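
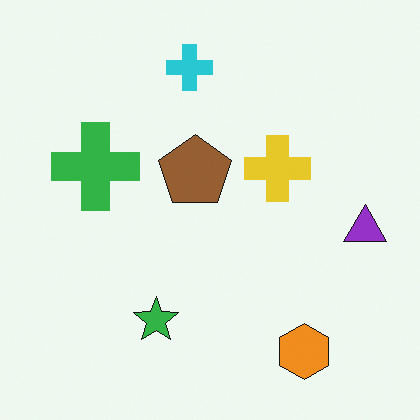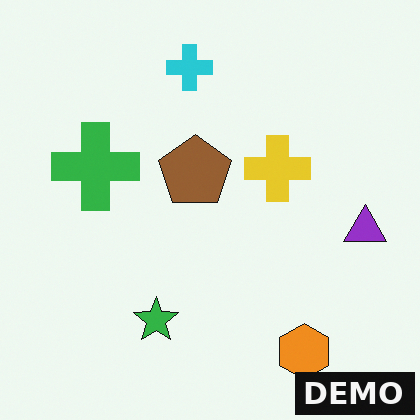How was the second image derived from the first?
This is the original image watermarked with the text "DEMO" in the lower-right corner.

A dark label reading "DEMO" appears in the lower-right corner.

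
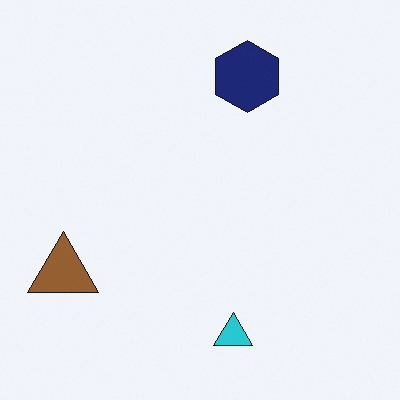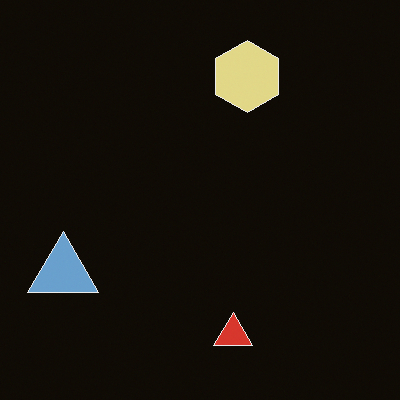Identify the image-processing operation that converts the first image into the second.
This is the original image color-inverted (negative).

The light background has become dark and every shape's color is its complement — a photographic negative.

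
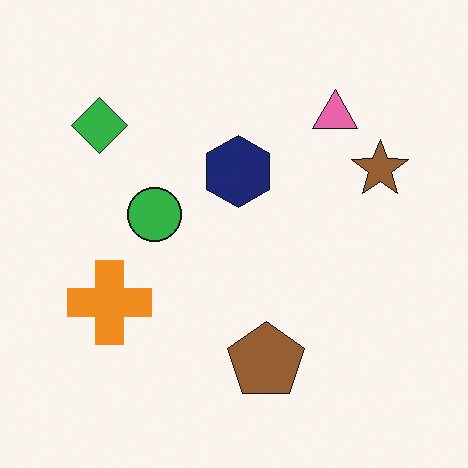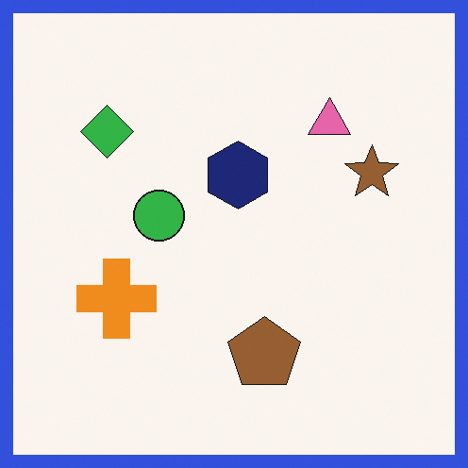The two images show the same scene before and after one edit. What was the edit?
It was framed with a blue border.

A solid blue frame runs around the edge of the second image, with the content slightly shrunk inside it.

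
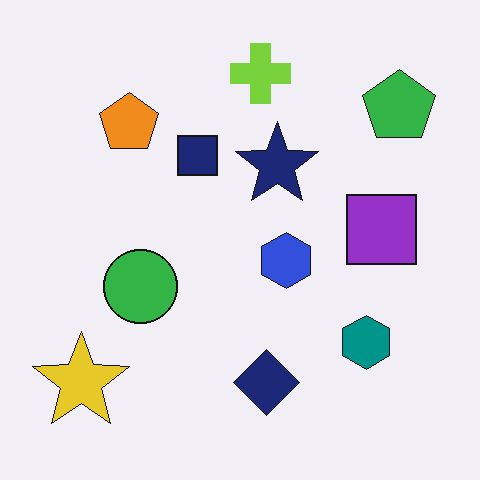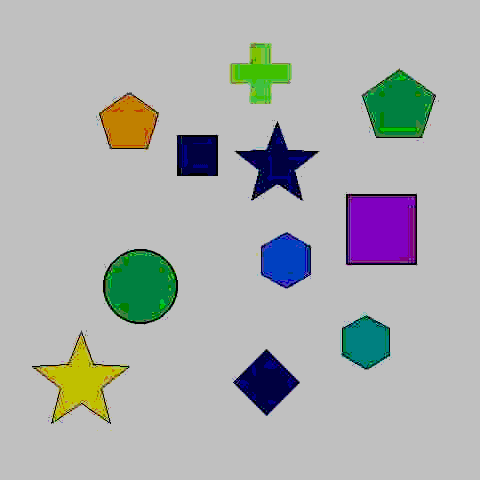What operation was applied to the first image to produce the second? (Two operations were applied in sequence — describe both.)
Degraded with heavy JPEG compression, then heavily posterized to just a handful of flat colors.

Blocky 8×8 compression artifacts appear around shape edges and the flat background shows ringing — characteristic JPEG degradation. Each flat color has snapped to a coarser quantized level — most visibly, the near-white background has dropped to a flat grey.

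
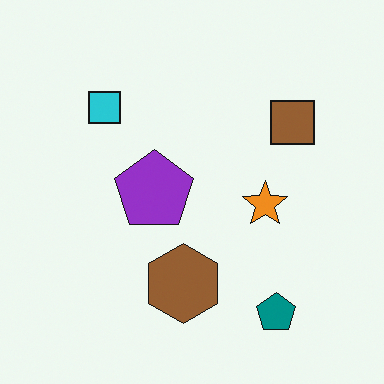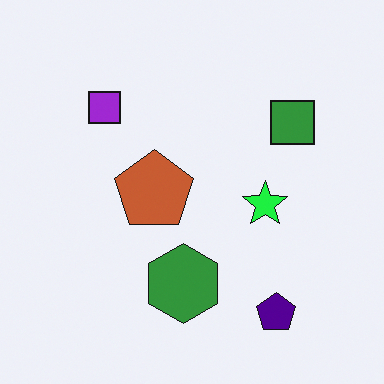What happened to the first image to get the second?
This is the original image hue-shifted noticeably.

Every shape's color has rotated by the same amount around the hue wheel — a uniform hue shift.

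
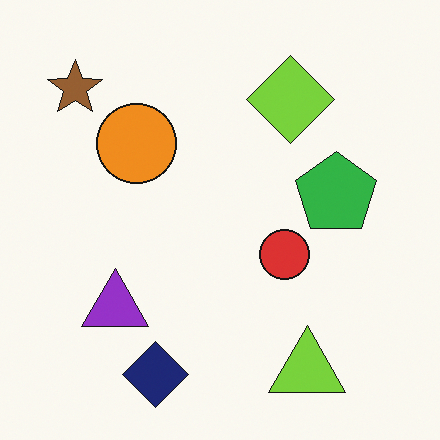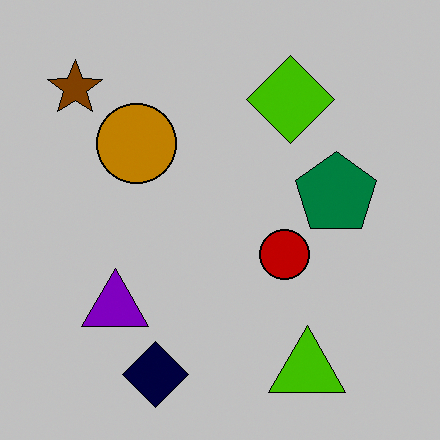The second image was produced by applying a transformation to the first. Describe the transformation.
This is the original image heavily posterized to just a handful of flat colors.

Each flat color has snapped to a coarser quantized level — most visibly, the near-white background has dropped to a flat grey.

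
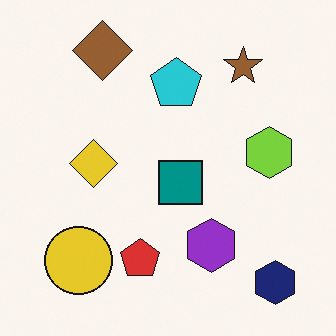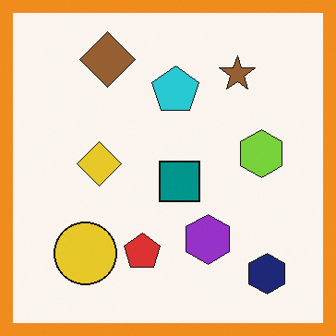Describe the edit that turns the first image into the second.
The image was framed with a orange border.

A solid orange frame runs around the edge of the second image, with the content slightly shrunk inside it.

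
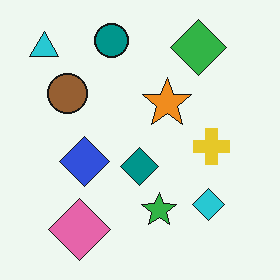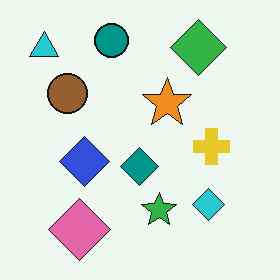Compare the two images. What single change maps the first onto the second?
The second image is the first given moderate JPEG compression.

Blocky 8×8 compression artifacts appear around shape edges and the flat background shows ringing — characteristic JPEG degradation.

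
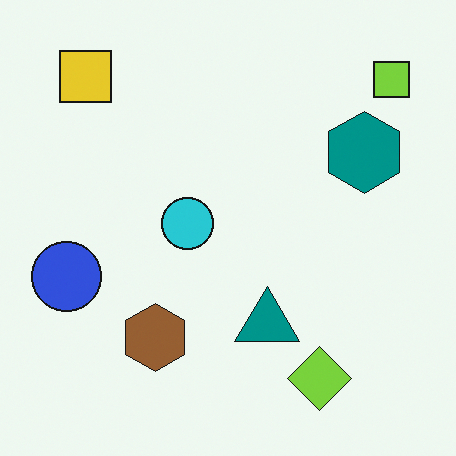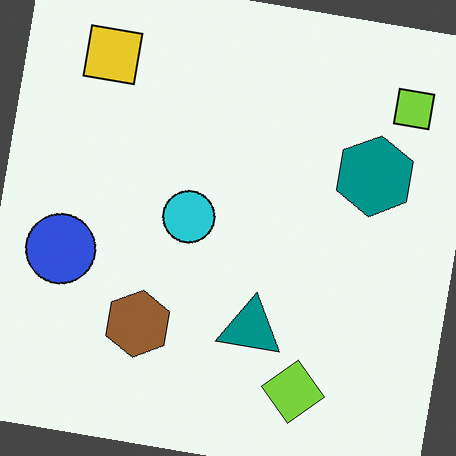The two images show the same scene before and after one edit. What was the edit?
The second image is the first rotated clockwise by a few degrees.

Every shape is tilted by the same angle and the image corners show triangular fill wedges — a whole-image rotation by a non-right angle.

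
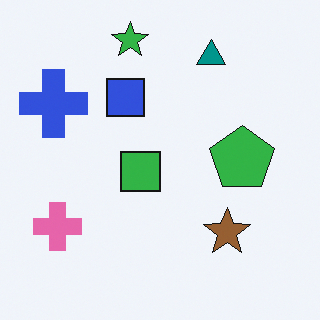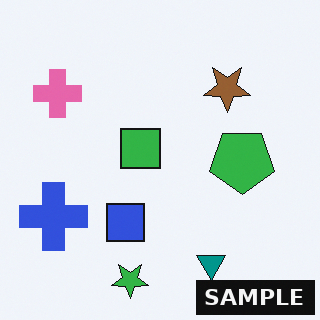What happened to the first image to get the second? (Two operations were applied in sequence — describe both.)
It was flipped vertically (top ↔ bottom), then watermarked with the text "SAMPLE" in the lower-right corner.

The green star is in the top of the first image and the bottom of the second — shapes on opposite sides of the horizontal midline have swapped in a mirror flip. A dark label reading "SAMPLE" appears in the lower-right corner.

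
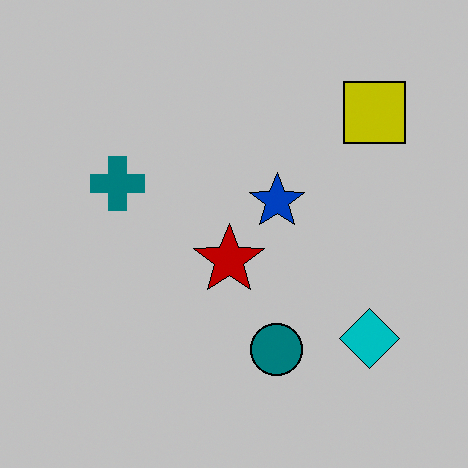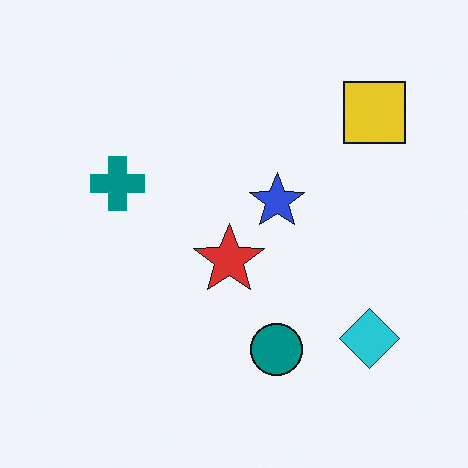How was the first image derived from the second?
It was aggressively posterized.

Each flat color has snapped to a coarser quantized level — most visibly, the near-white background has dropped to a flat grey.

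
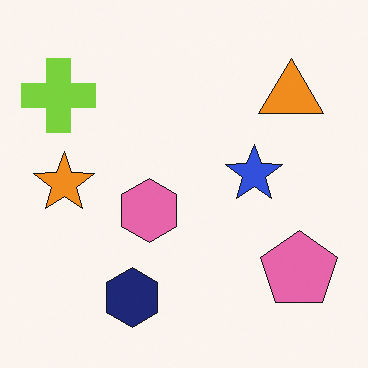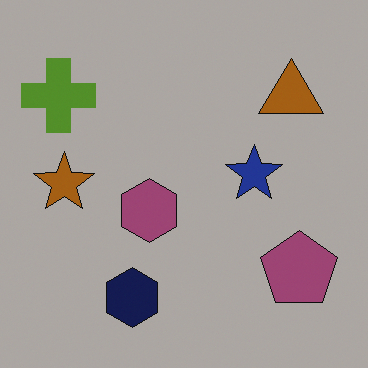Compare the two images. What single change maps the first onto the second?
This is the original image noticeably darkened.

Every pixel — background and shapes alike — is uniformly darkened.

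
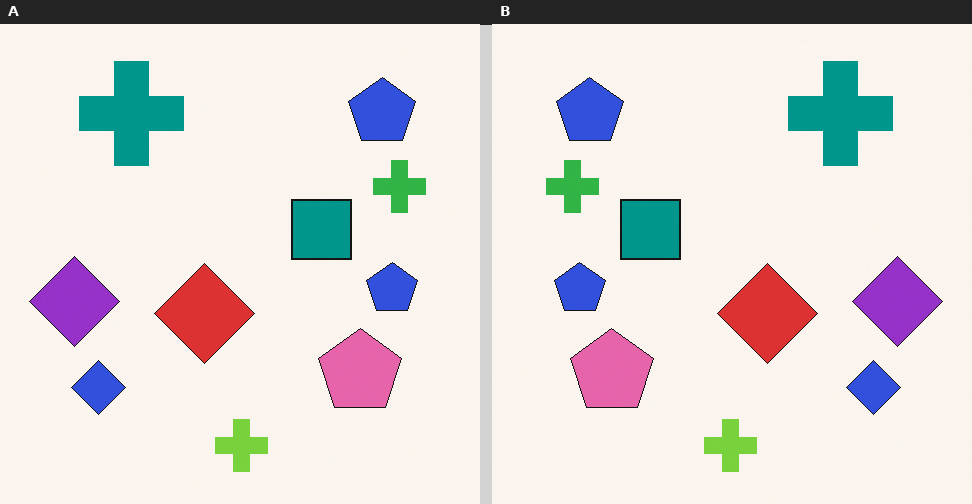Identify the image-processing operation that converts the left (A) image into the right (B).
It was flipped horizontally (left ↔ right).

The purple diamond is in the left of the left (A) image and the right of the right (B) — shapes on opposite sides of the vertical midline have swapped in a mirror flip.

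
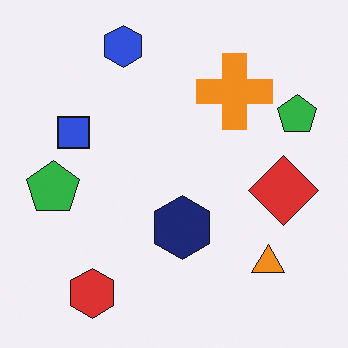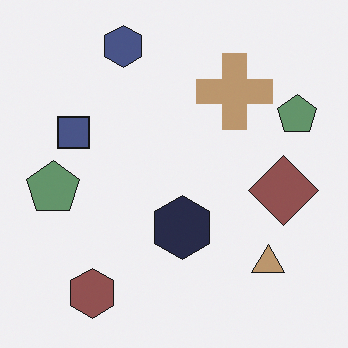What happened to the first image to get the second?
The image was heavily desaturated.

All colors are more muted and greyish — a global saturation change.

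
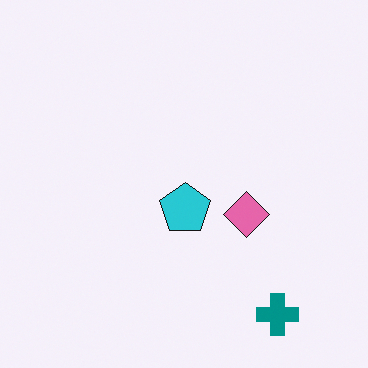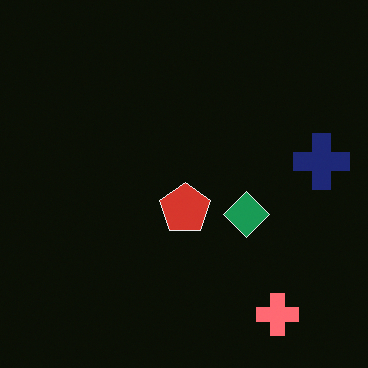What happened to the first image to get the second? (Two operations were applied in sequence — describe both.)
It was color-inverted (negative), then overlaid with an additional navy cross.

The light background has become dark and every shape's color is its complement — a photographic negative. A navy cross appears in the second image that is absent from the first.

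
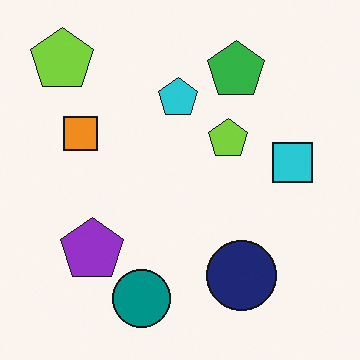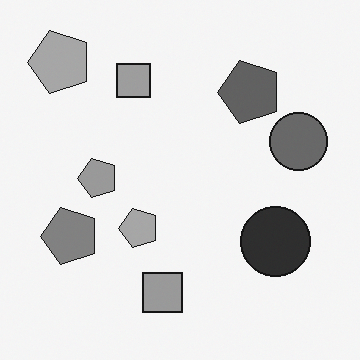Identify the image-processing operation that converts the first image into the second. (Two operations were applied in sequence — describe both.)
The second image is the first converted to grayscale, then transposed (reflected across the top-left ↔ bottom-right diagonal).

All color is removed — every shape is now a shade of grey. Shapes have swapped their row and column positions — what was in the top-right is now in the bottom-left — a diagonal reflection.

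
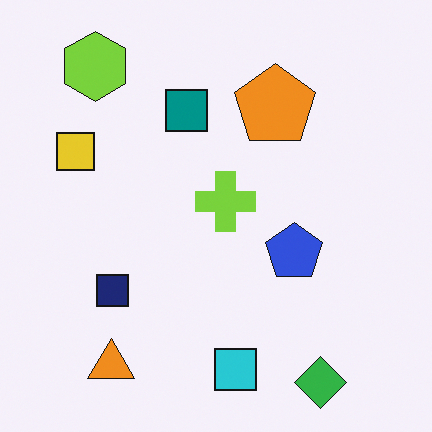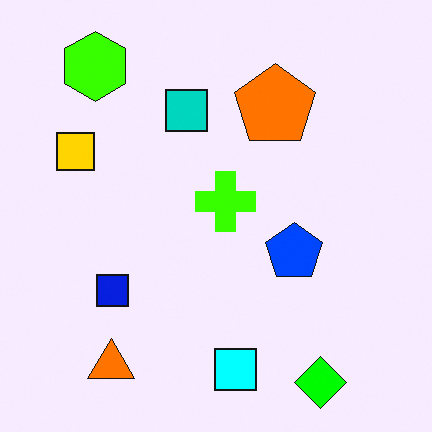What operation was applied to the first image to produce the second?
The transformation is: heavily oversaturated.

All colors are more vivid — a global saturation change.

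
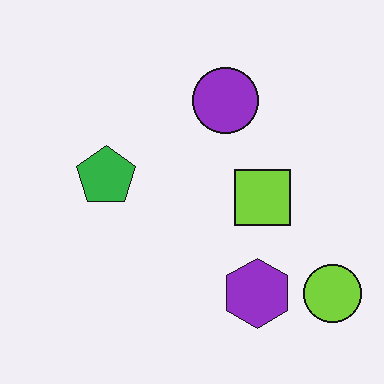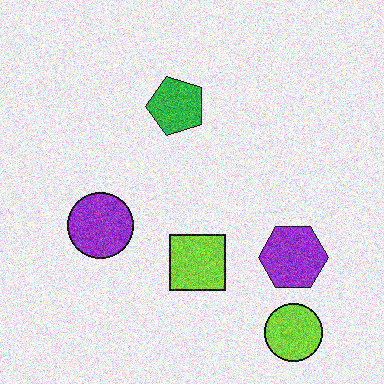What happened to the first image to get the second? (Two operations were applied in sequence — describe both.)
Transposed (reflected across the top-left ↔ bottom-right diagonal), then degraded with moderate additive noise.

Shapes have swapped their row and column positions — what was in the top-right is now in the bottom-left — a diagonal reflection. Random speckle covers the whole image, including the flat background.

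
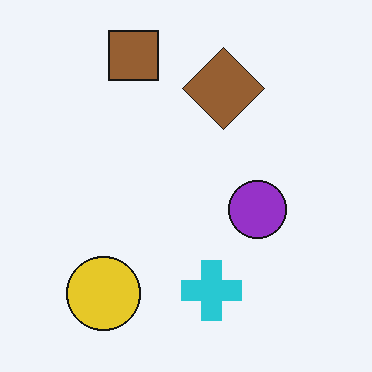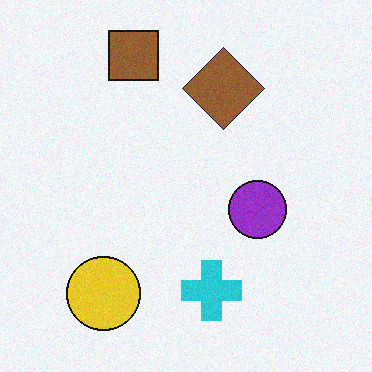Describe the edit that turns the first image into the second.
The second image is the first degraded with subtle gaussian noise.

Random speckle covers the whole image, including the flat background.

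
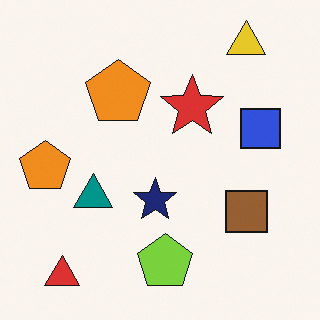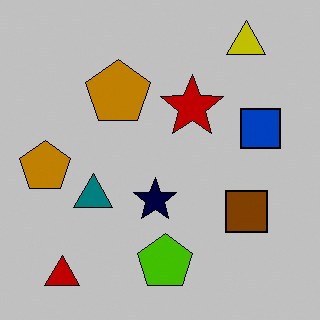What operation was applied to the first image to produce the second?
The second image is the first aggressively posterized.

Each flat color has snapped to a coarser quantized level — most visibly, the near-white background has dropped to a flat grey.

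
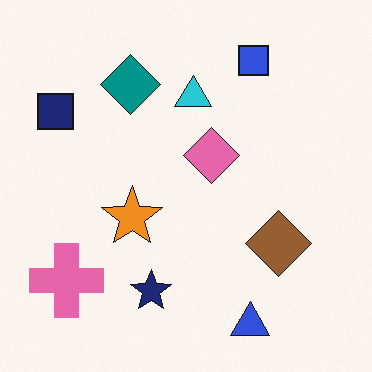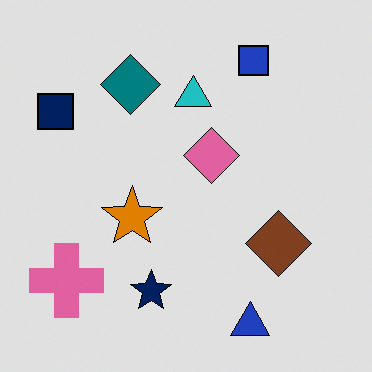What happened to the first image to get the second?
The transformation is: posterized to a reduced palette.

Each flat color has snapped to a coarser quantized level — most visibly, the near-white background has dropped to a flat grey.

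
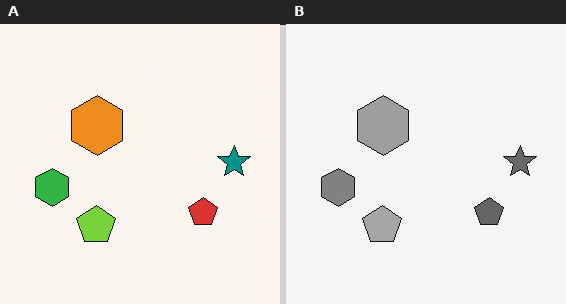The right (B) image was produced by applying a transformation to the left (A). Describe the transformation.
The right (B) image is the left (A) converted to grayscale.

All color is removed — every shape is now a shade of grey.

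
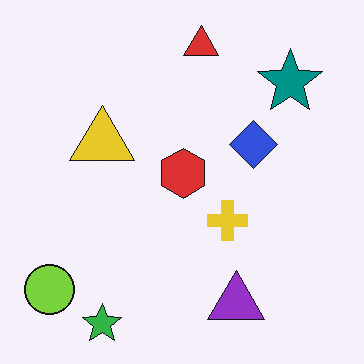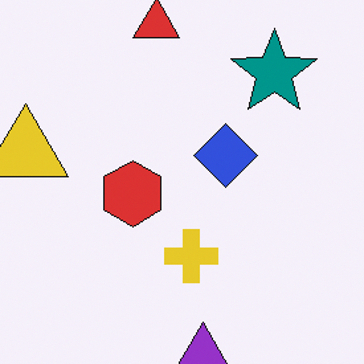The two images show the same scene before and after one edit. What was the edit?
Cropped to a modestly smaller region and rescaled.

The visible shapes are larger and the field of view is narrower; shapes near the original edges may be partly or wholly outside the frame — a crop-and-rescale.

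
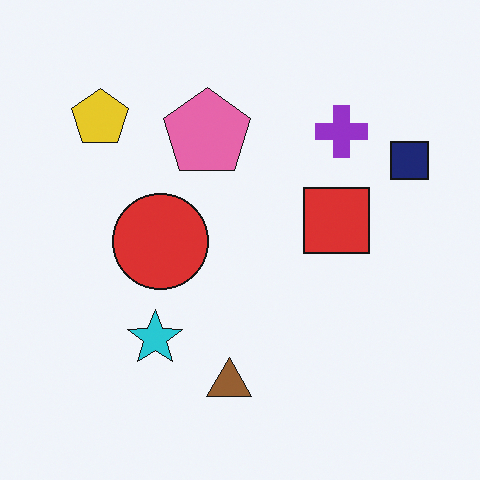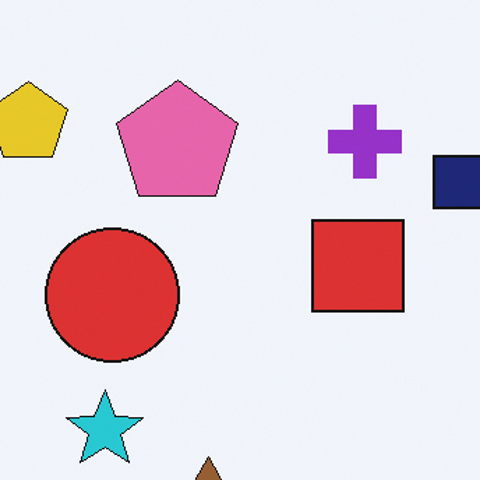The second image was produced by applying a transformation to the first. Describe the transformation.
The second image is the first cropped to a modestly smaller region and rescaled.

The visible shapes are larger and the field of view is narrower; shapes near the original edges may be partly or wholly outside the frame — a crop-and-rescale.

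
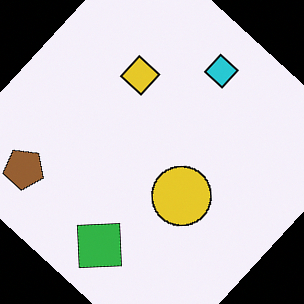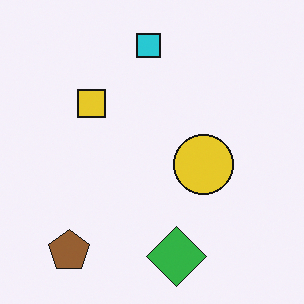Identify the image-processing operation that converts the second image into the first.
It was rotated clockwise by a large amount — several tens of degrees.

Every shape is tilted by the same angle and the image corners show triangular fill wedges — a whole-image rotation by a non-right angle.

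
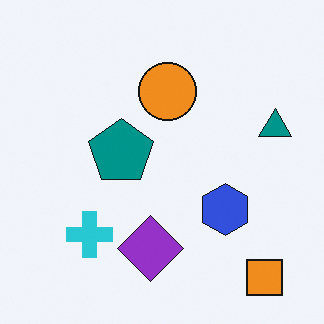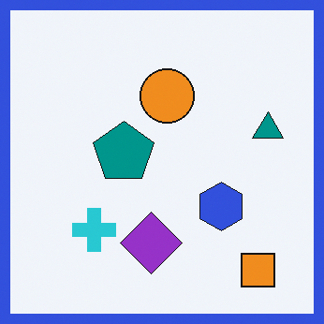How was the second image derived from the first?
The second image is the first framed with a blue border.

A solid blue frame runs around the edge of the second image, with the content slightly shrunk inside it.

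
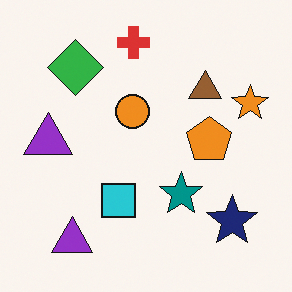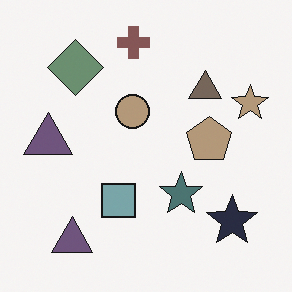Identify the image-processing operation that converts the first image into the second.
The second image is the first made much more muted (saturation change).

All colors are more muted and greyish — a global saturation change.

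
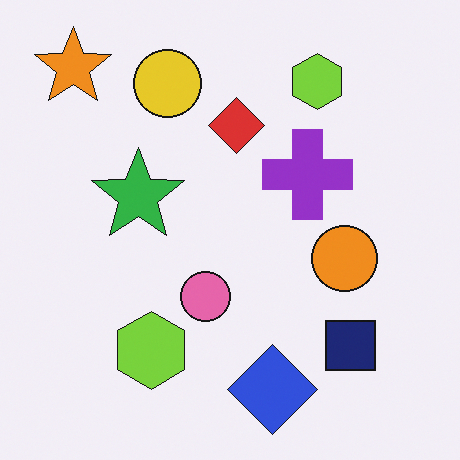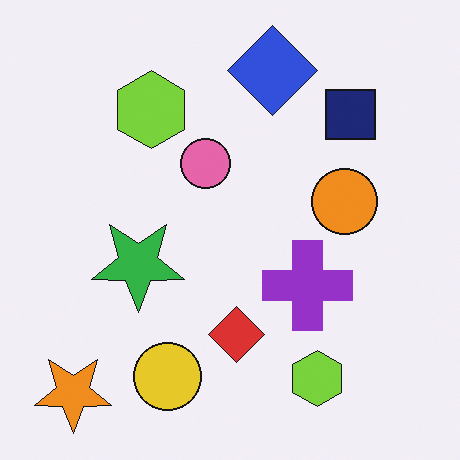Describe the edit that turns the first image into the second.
The transformation is: flipped vertically (top ↔ bottom).

The orange star is in the top-left of the first image and the bottom-left of the second — shapes on opposite sides of the horizontal midline have swapped in a mirror flip.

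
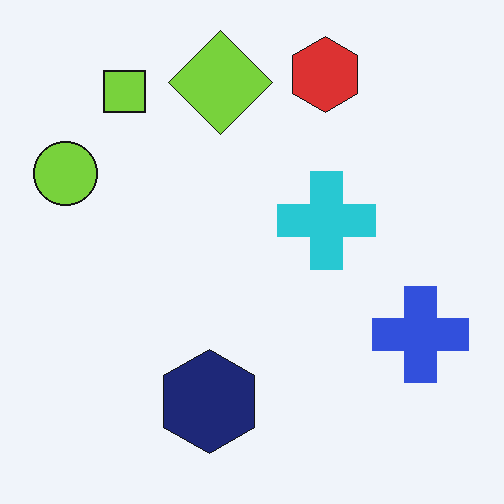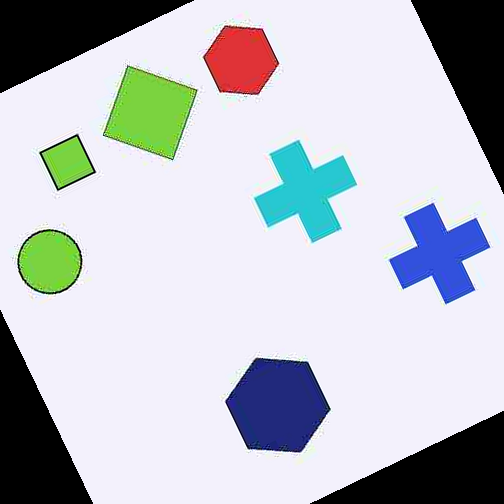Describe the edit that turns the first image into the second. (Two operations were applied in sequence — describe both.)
It was heavily JPEG-compressed with obvious blocking artifacts, then rotated counter-clockwise by a clearly visible amount.

Blocky 8×8 compression artifacts appear around shape edges and the flat background shows ringing — characteristic JPEG degradation. Every shape is tilted by the same angle and the image corners show triangular fill wedges — a whole-image rotation by a non-right angle.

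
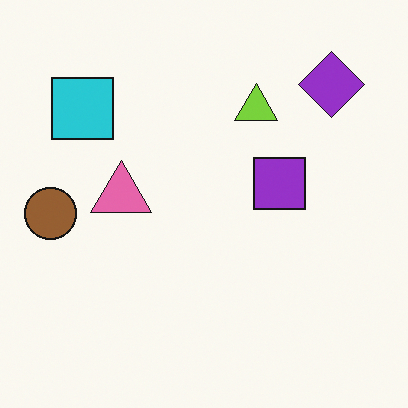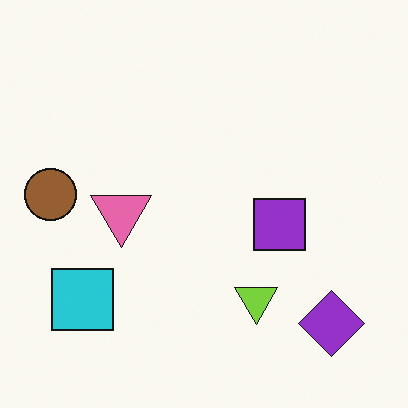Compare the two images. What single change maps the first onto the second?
The image was flipped vertically (top ↔ bottom).

The purple diamond is in the top-right of the first image and the bottom-right of the second — shapes on opposite sides of the horizontal midline have swapped in a mirror flip.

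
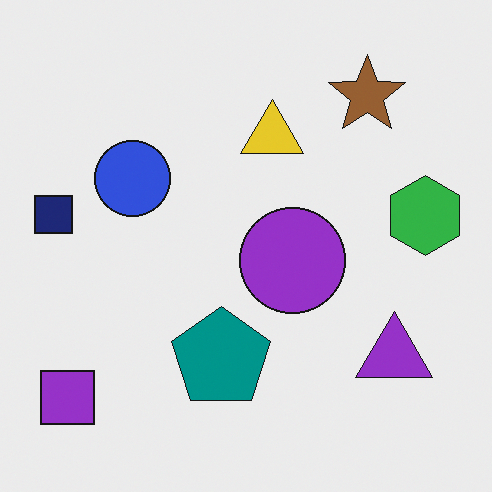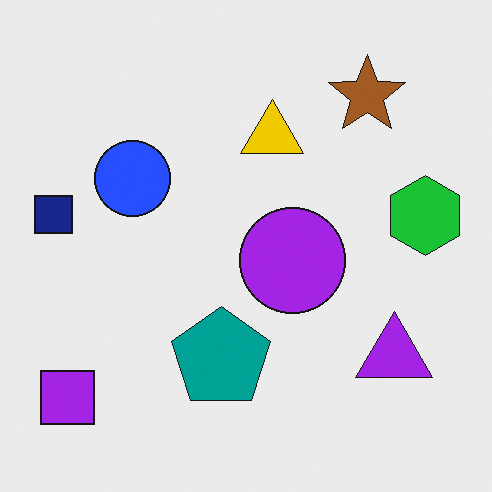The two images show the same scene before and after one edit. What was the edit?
It was slightly oversaturated.

All colors are more vivid — a global saturation change.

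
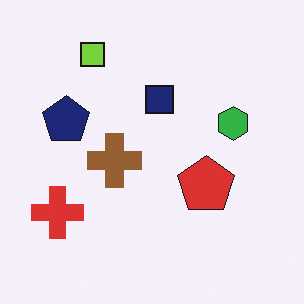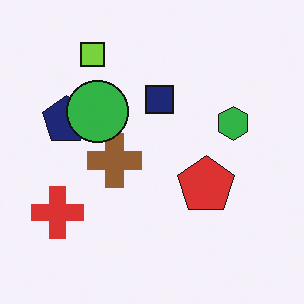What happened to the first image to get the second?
The second image is the first overlaid with an additional green circle.

A green circle appears in the second image that is absent from the first.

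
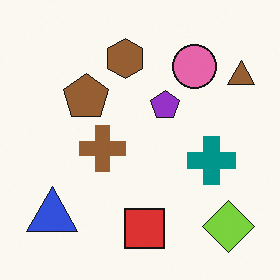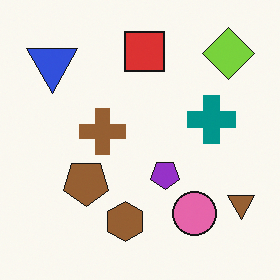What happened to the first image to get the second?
Flipped vertically (top ↔ bottom).

The red square is in the bottom of the first image and the top of the second — shapes on opposite sides of the horizontal midline have swapped in a mirror flip.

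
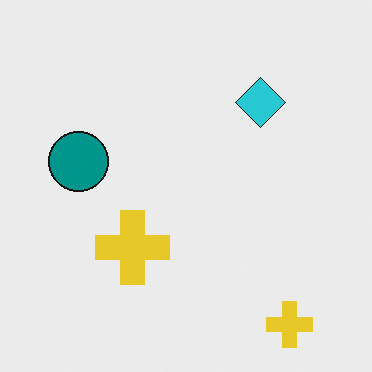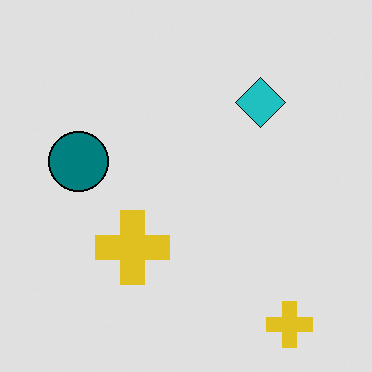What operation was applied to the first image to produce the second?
Posterized to a reduced palette.

Each flat color has snapped to a coarser quantized level — most visibly, the near-white background has dropped to a flat grey.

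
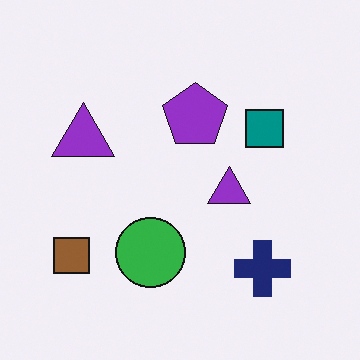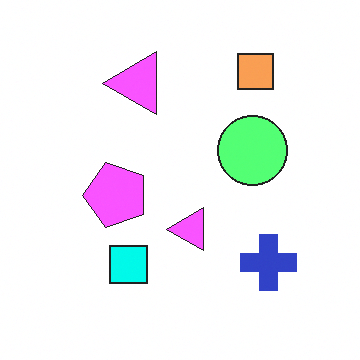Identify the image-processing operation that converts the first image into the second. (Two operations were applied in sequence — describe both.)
The transformation is: noticeably brightened, then transposed (reflected across the top-left ↔ bottom-right diagonal).

Every pixel — background and shapes alike — is uniformly brightened. Shapes have swapped their row and column positions — what was in the top-right is now in the bottom-left — a diagonal reflection.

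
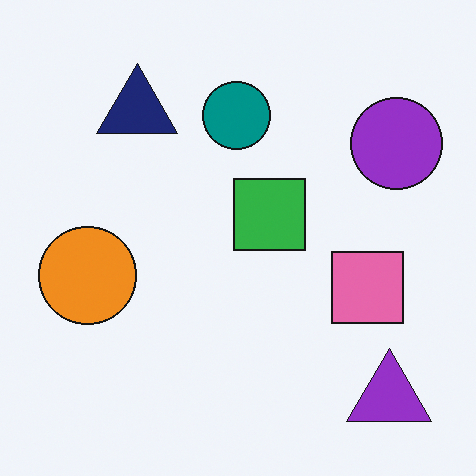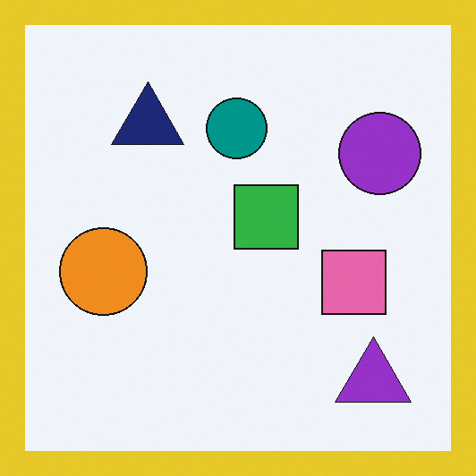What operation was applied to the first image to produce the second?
The image was framed with a yellow border.

A solid yellow frame runs around the edge of the second image, with the content slightly shrunk inside it.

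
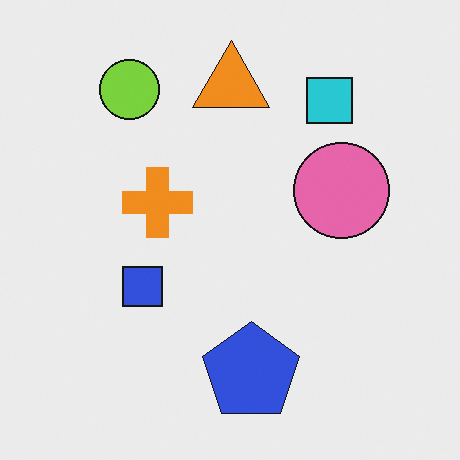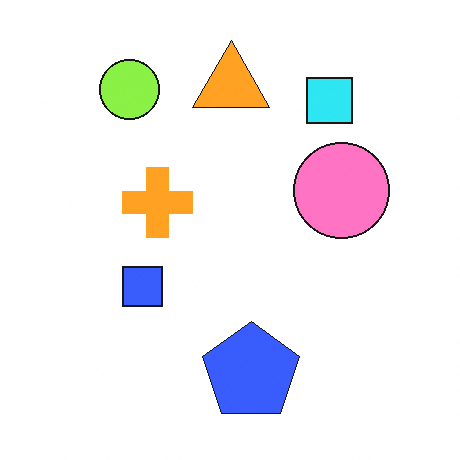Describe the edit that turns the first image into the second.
The transformation is: brightened a little.

Every pixel — background and shapes alike — is uniformly brightened.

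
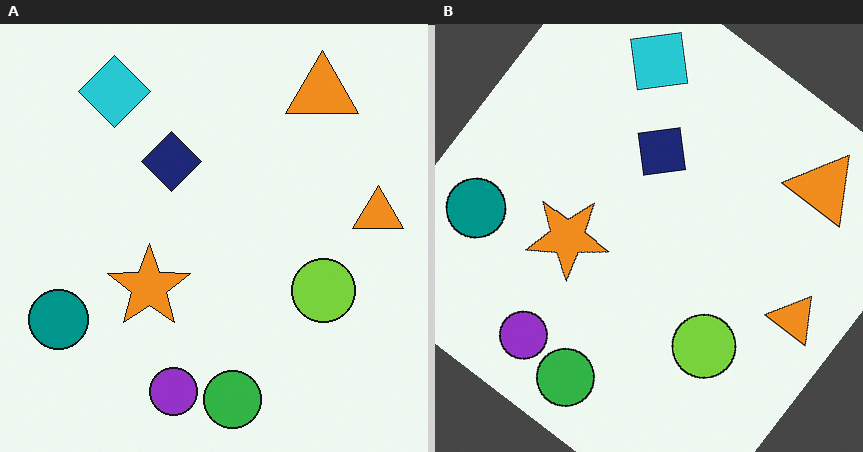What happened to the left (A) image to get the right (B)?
Rotated clockwise by a large amount — several tens of degrees.

Every shape is tilted by the same angle and the image corners show triangular fill wedges — a whole-image rotation by a non-right angle.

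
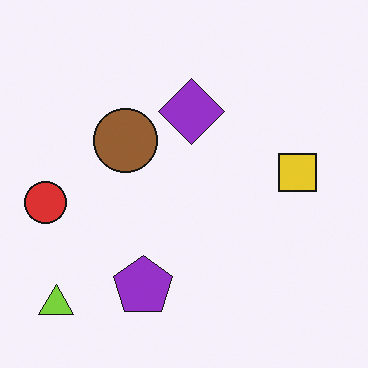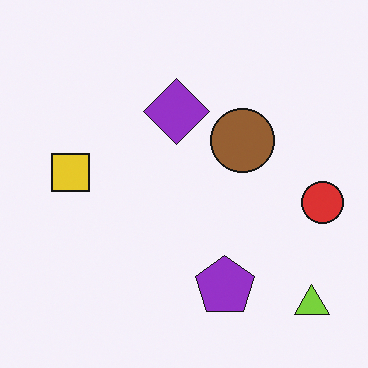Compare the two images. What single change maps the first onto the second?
The second image is the first flipped horizontally (left ↔ right).

The red circle is in the left of the first image and the right of the second — shapes on opposite sides of the vertical midline have swapped in a mirror flip.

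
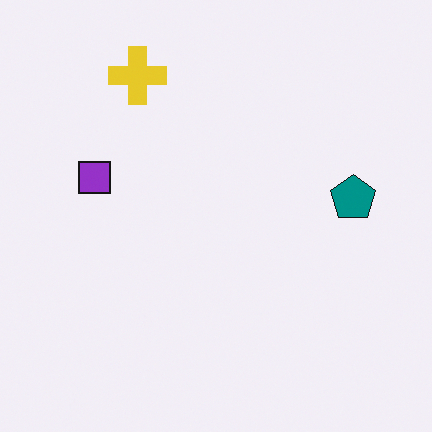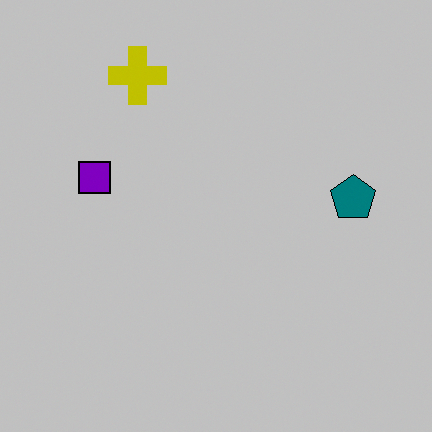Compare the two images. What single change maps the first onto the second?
The image was aggressively posterized.

Each flat color has snapped to a coarser quantized level — most visibly, the near-white background has dropped to a flat grey.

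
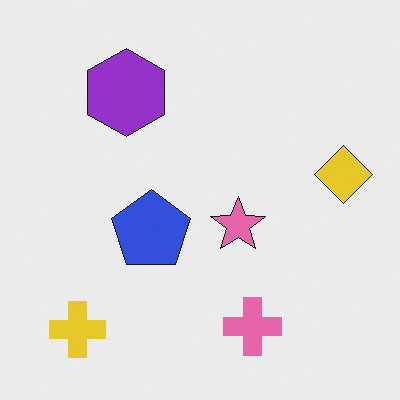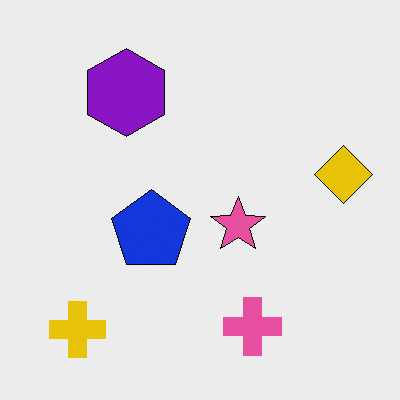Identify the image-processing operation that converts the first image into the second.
The transformation is: given slightly increased contrast.

Tones are pushed away from mid-grey across the whole image — a global contrast change.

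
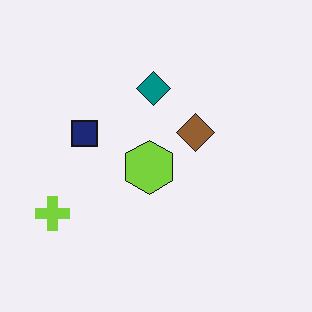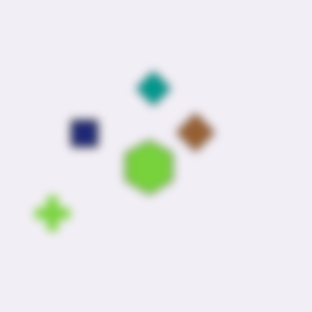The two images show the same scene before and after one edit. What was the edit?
Moderately blurred.

Shape edges and outlines are uniformly softened across the whole image.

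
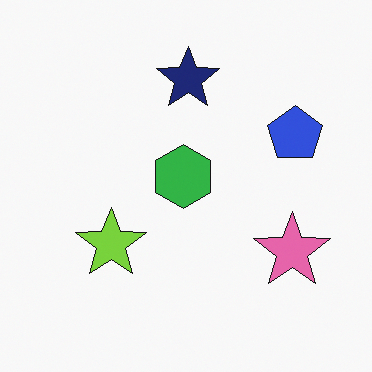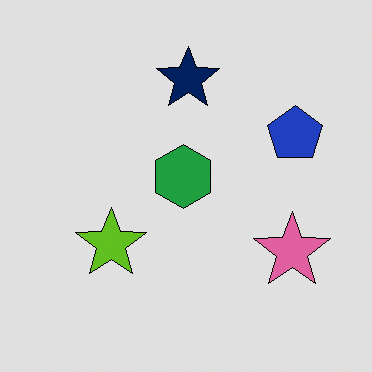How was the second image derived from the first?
It was posterized to a reduced palette.

Each flat color has snapped to a coarser quantized level — most visibly, the near-white background has dropped to a flat grey.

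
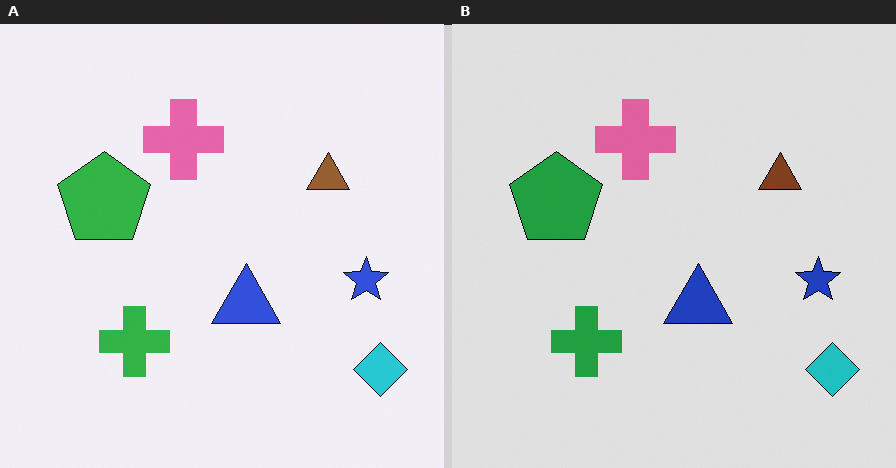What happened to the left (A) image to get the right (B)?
This is the original image moderately posterized.

Each flat color has snapped to a coarser quantized level — most visibly, the near-white background has dropped to a flat grey.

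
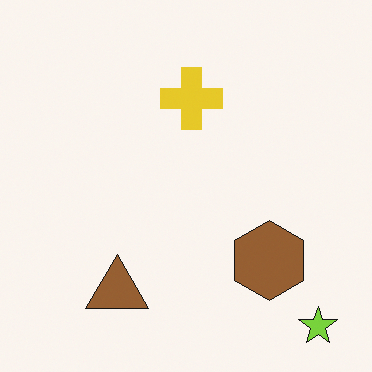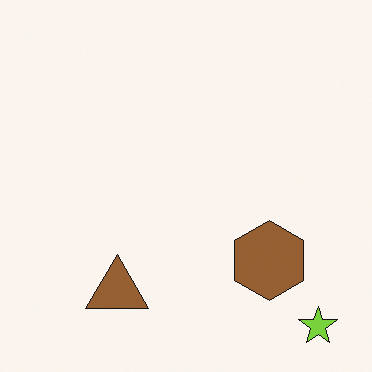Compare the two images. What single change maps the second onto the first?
The first image is the second overlaid with an additional yellow cross.

A yellow cross appears in the first image that is absent from the second.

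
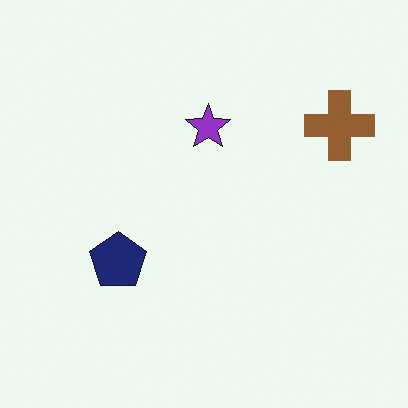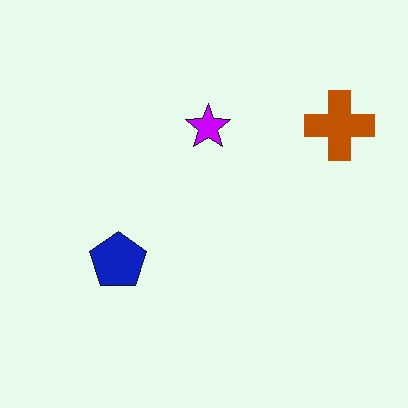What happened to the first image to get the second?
The transformation is: made much more vivid (saturation change).

All colors are more vivid — a global saturation change.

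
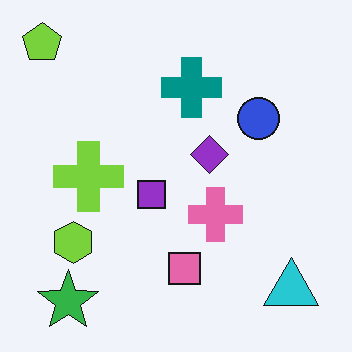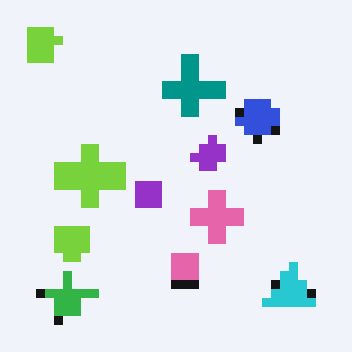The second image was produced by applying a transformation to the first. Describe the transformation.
It was coarsely pixelated.

Shapes are reduced to large square blocks; fine edges and outlines are lost — a downscale-then-upscale (mosaic) effect.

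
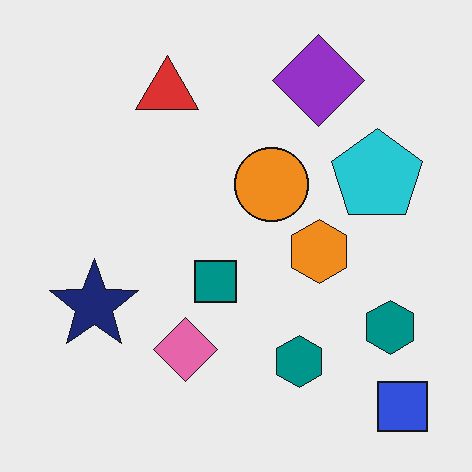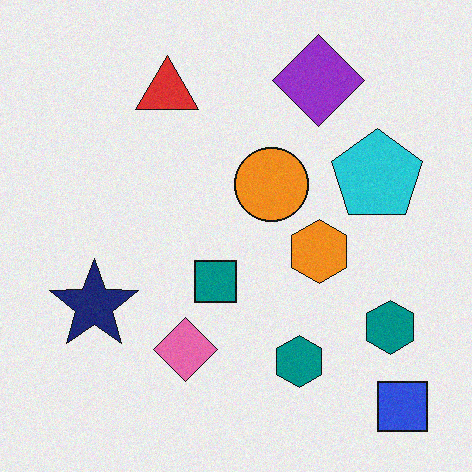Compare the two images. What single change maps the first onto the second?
It was degraded with a light layer of grain.

Random speckle covers the whole image, including the flat background.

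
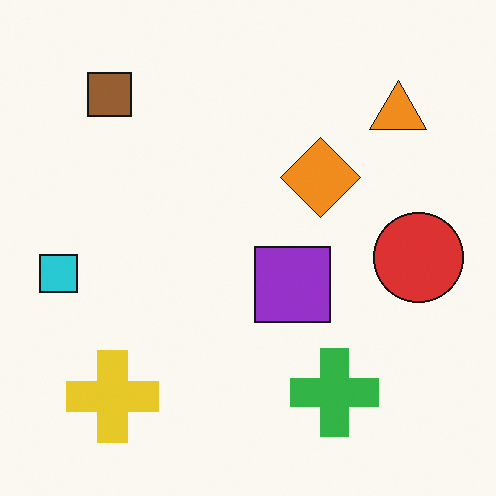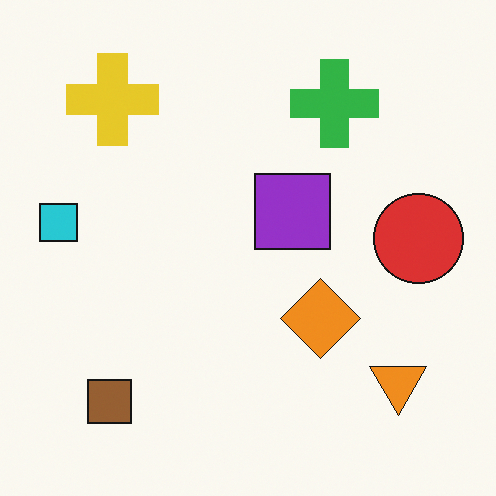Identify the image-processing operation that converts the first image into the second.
It was flipped vertically (top ↔ bottom).

The brown square is in the top-left of the first image and the bottom-left of the second — shapes on opposite sides of the horizontal midline have swapped in a mirror flip.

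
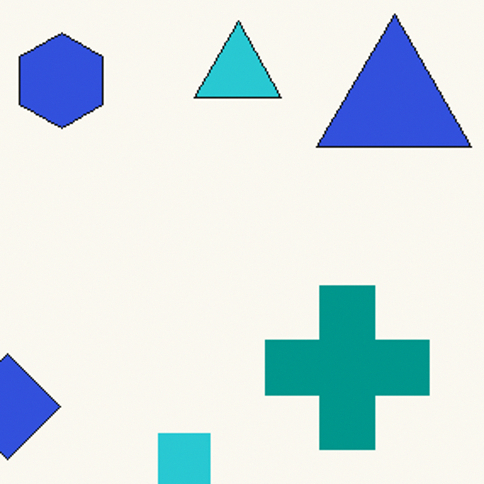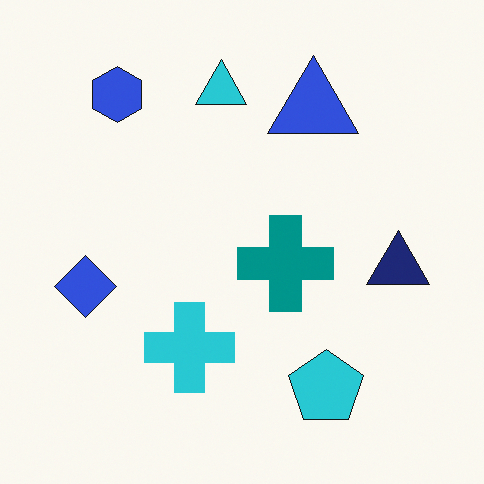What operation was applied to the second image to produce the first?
This is the original image cropped to a noticeably smaller region and rescaled.

The visible shapes are larger and the field of view is narrower; shapes near the original edges may be partly or wholly outside the frame — a crop-and-rescale.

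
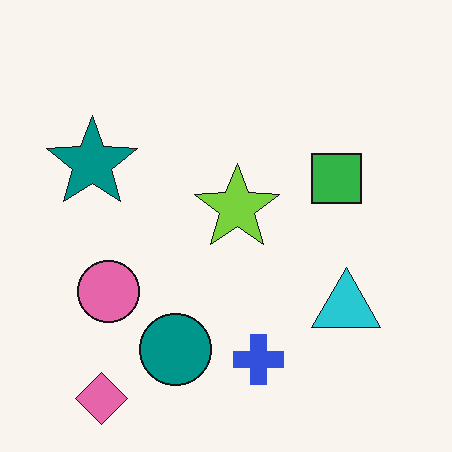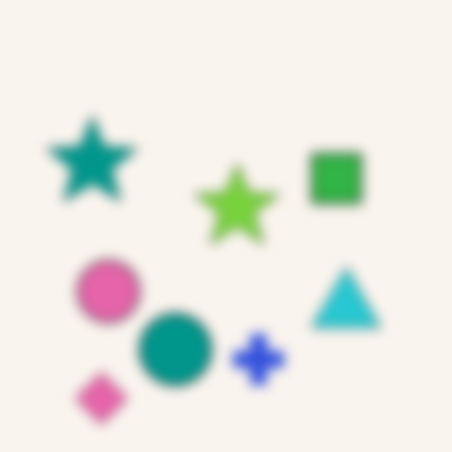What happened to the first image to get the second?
Heavily blurred.

Shape edges and outlines are uniformly softened across the whole image.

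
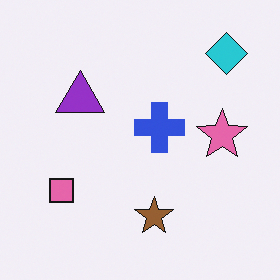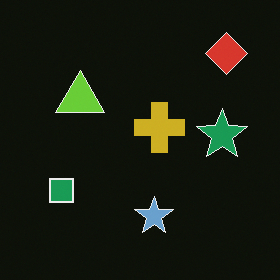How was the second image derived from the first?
It was color-inverted (negative).

The light background has become dark and every shape's color is its complement — a photographic negative.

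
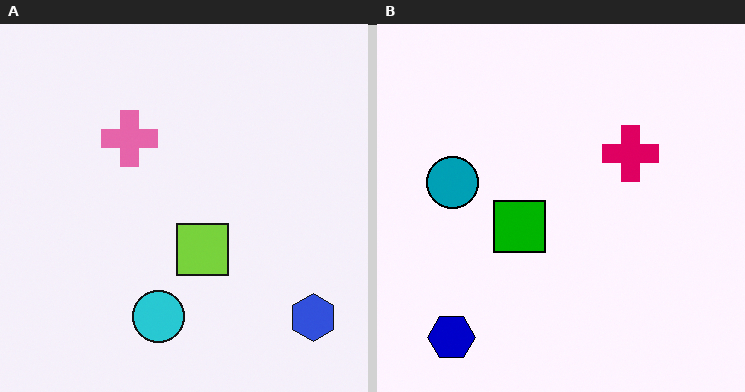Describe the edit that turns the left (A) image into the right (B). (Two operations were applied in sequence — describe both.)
The right (B) image is the left (A) rotated 90° clockwise, then given much higher contrast.

The blue hexagon sits in the bottom-right of the left (A) image and the bottom-left of the right (B) — consistent with a whole-image 90° clockwise rotation. Tones are pushed away from mid-grey across the whole image — a global contrast change.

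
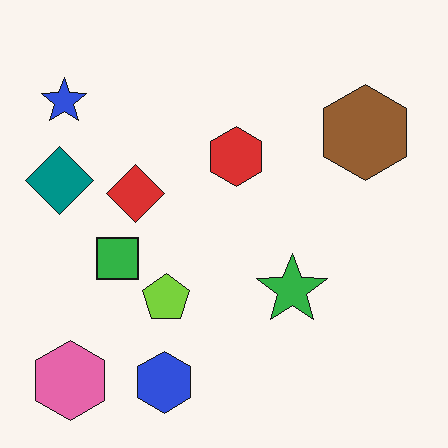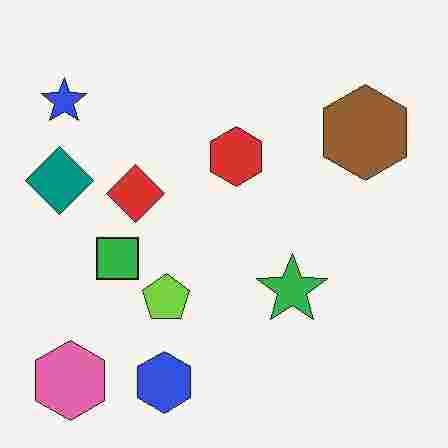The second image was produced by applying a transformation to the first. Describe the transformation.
Heavily JPEG-compressed with obvious blocking artifacts.

Blocky 8×8 compression artifacts appear around shape edges and the flat background shows ringing — characteristic JPEG degradation.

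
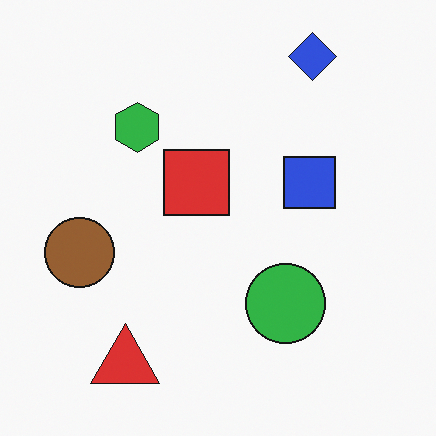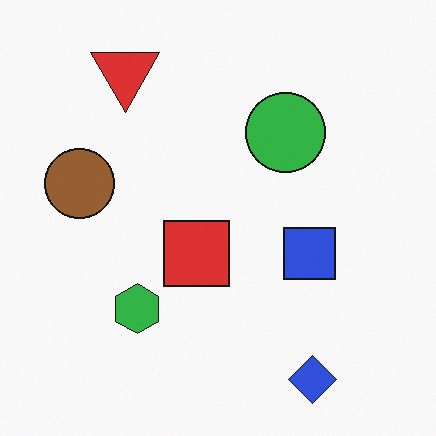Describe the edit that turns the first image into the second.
The transformation is: flipped vertically (top ↔ bottom).

The blue diamond is in the top-right of the first image and the bottom-right of the second — shapes on opposite sides of the horizontal midline have swapped in a mirror flip.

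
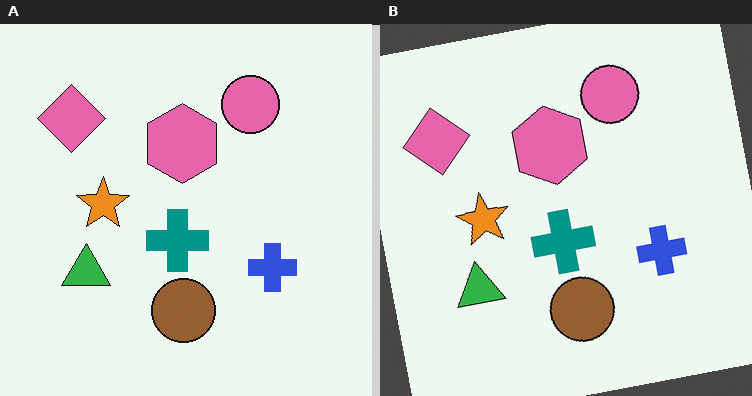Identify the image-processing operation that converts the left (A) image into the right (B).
The right (B) image is the left (A) rotated counter-clockwise by a small amount.

Every shape is tilted by the same angle and the image corners show triangular fill wedges — a whole-image rotation by a non-right angle.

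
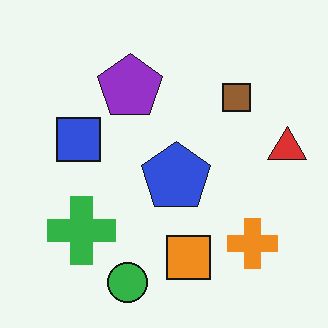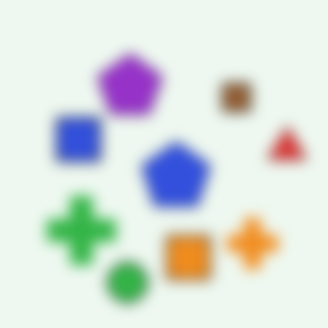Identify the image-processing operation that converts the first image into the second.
It was heavily blurred.

Shape edges and outlines are uniformly softened across the whole image.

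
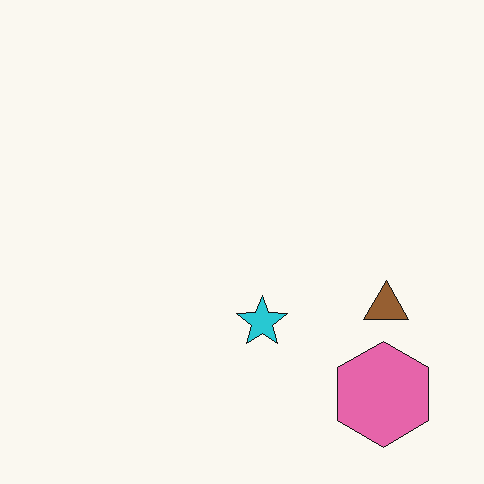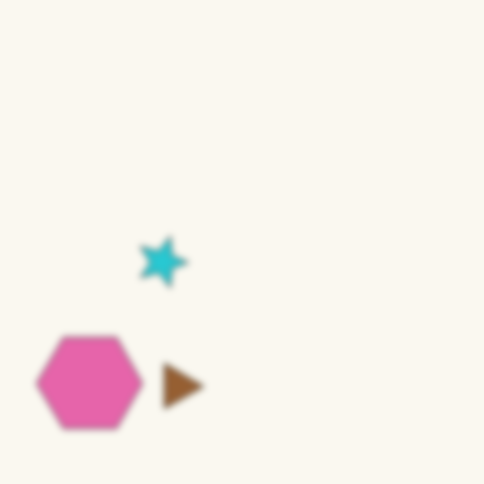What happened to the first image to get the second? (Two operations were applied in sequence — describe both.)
The second image is the first noticeably gaussian-blurred, then rotated 90° clockwise.

Shape edges and outlines are uniformly softened across the whole image. The pink hexagon sits in the bottom-right of the first image and the bottom-left of the second — consistent with a whole-image 90° clockwise rotation.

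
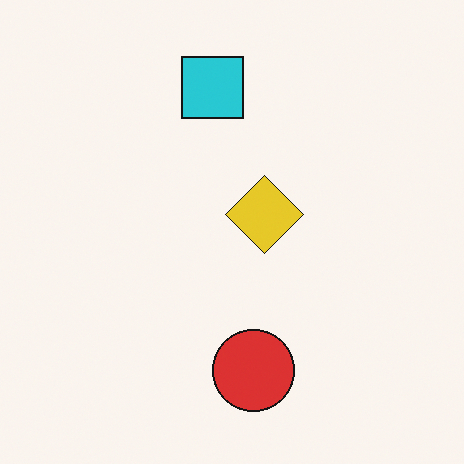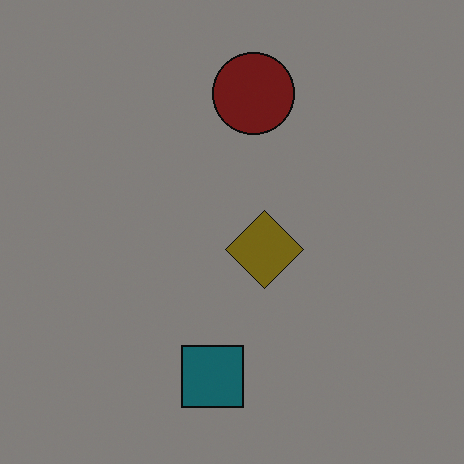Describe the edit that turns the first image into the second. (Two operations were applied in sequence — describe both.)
The transformation is: flipped vertically (top ↔ bottom), then noticeably darkened.

The cyan square is in the top of the first image and the bottom of the second — shapes on opposite sides of the horizontal midline have swapped in a mirror flip. Every pixel — background and shapes alike — is uniformly darkened.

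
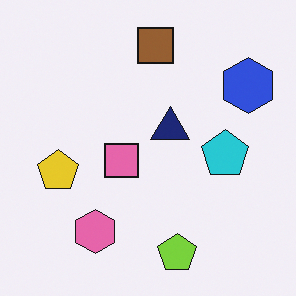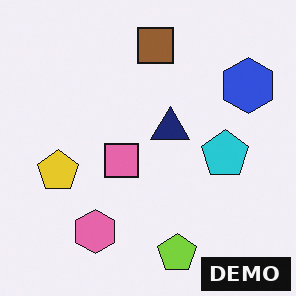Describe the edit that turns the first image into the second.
The transformation is: watermarked with the text "DEMO" in the lower-right corner.

A dark label reading "DEMO" appears in the lower-right corner.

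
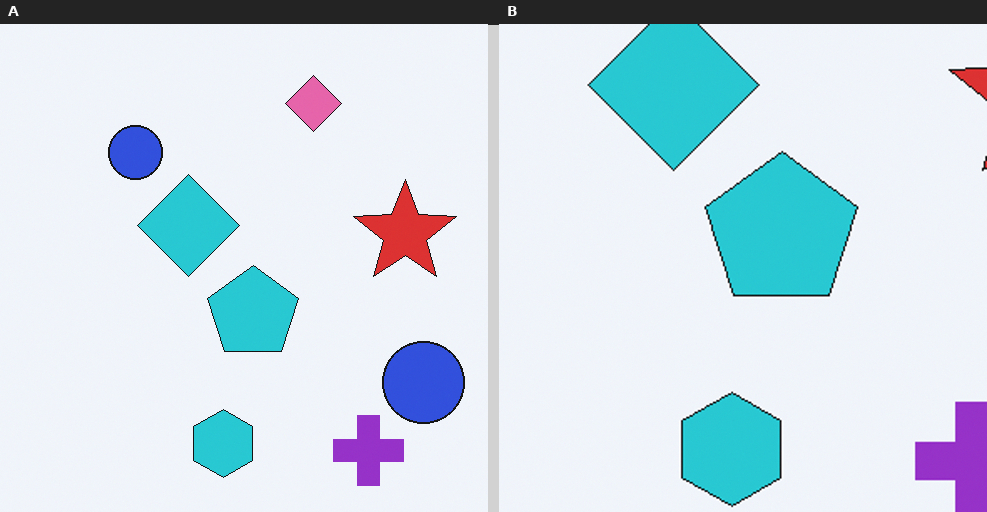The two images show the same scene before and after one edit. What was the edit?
The right (B) image is the left (A) cropped to a noticeably smaller region and rescaled.

The visible shapes are larger and the field of view is narrower; shapes near the original edges may be partly or wholly outside the frame — a crop-and-rescale.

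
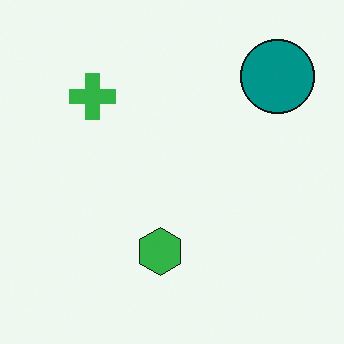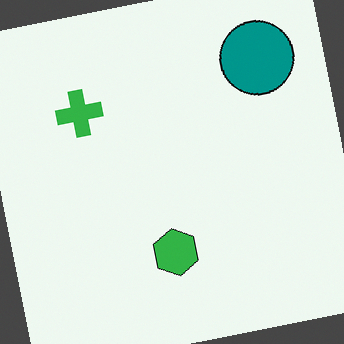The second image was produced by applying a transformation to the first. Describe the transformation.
It was rotated counter-clockwise by a few degrees.

Every shape is tilted by the same angle and the image corners show triangular fill wedges — a whole-image rotation by a non-right angle.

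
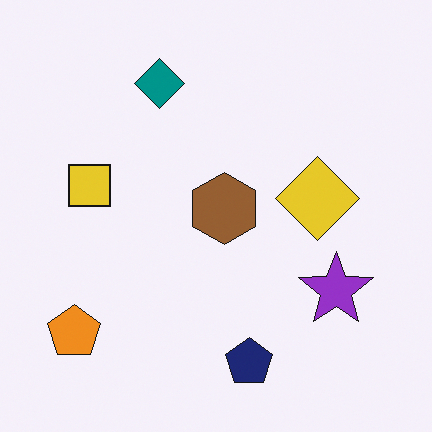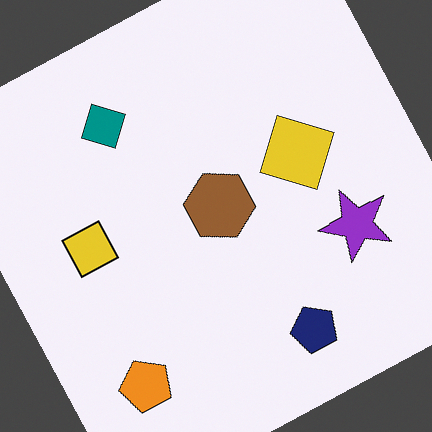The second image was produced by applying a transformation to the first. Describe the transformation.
Rotated counter-clockwise by a moderate amount.

Every shape is tilted by the same angle and the image corners show triangular fill wedges — a whole-image rotation by a non-right angle.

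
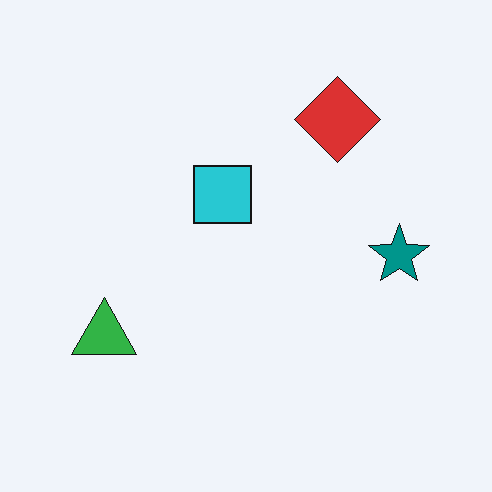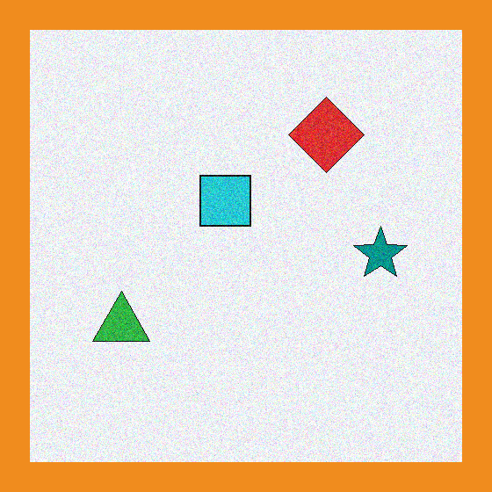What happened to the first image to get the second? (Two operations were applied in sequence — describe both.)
This is the original image degraded with moderate additive noise, then framed with a orange border.

Random speckle covers the whole image, including the flat background. A solid orange frame runs around the edge of the second image, with the content slightly shrunk inside it.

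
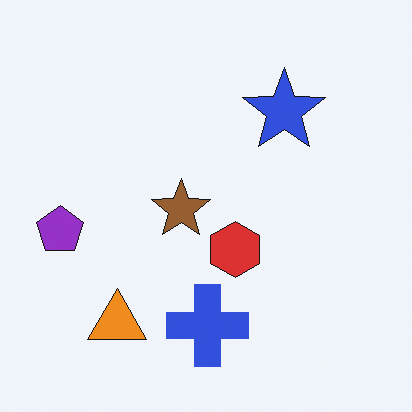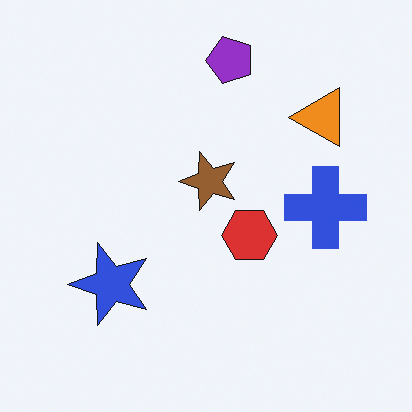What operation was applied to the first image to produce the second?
This is the original image transposed (reflected across the top-left ↔ bottom-right diagonal).

Shapes have swapped their row and column positions — what was in the top-right is now in the bottom-left — a diagonal reflection.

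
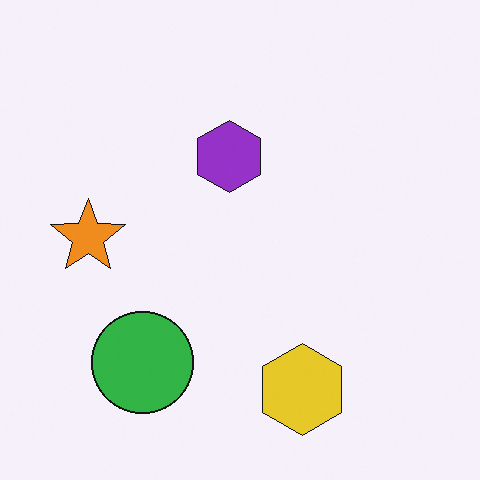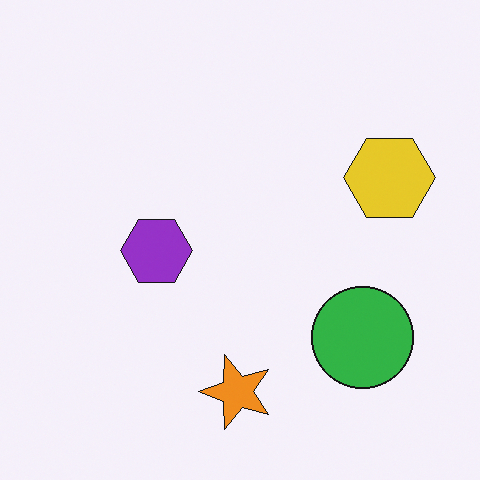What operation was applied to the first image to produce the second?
It was rotated 90° counter-clockwise.

The yellow hexagon sits in the bottom of the first image and the right of the second — consistent with a whole-image 90° counter-clockwise rotation.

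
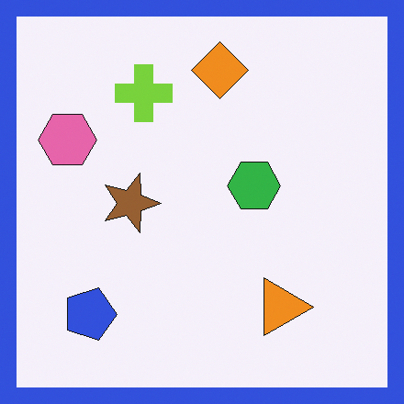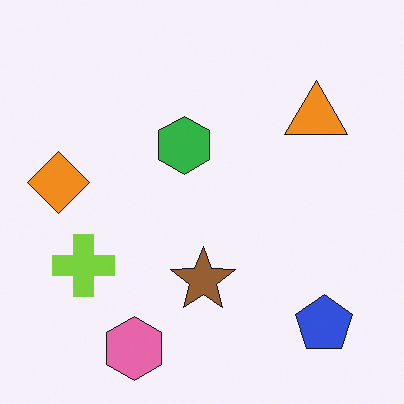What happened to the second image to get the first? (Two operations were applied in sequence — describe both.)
The image was rotated 90° clockwise, then framed with a blue border.

The blue pentagon sits in the bottom-right of the second image and the bottom-left of the first — consistent with a whole-image 90° clockwise rotation. A solid blue frame runs around the edge of the first image, with the content slightly shrunk inside it.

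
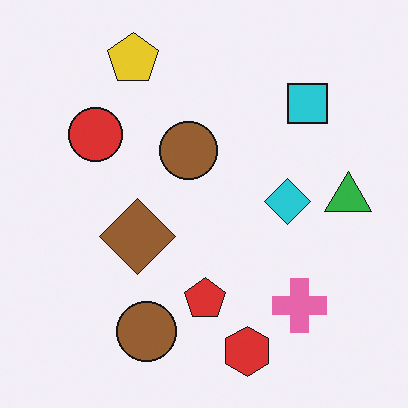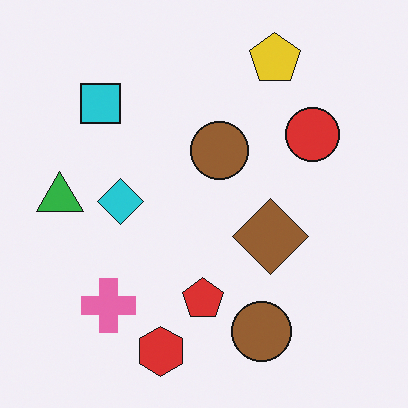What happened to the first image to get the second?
This is the original image flipped horizontally (left ↔ right).

The green triangle is in the right of the first image and the left of the second — shapes on opposite sides of the vertical midline have swapped in a mirror flip.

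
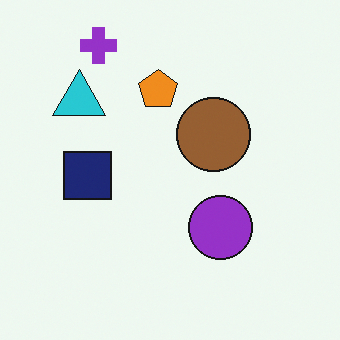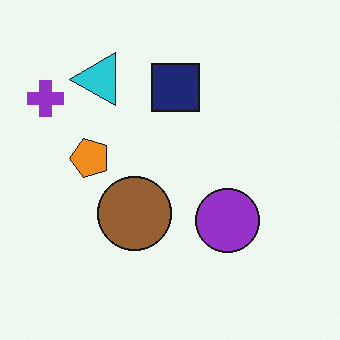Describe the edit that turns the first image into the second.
The second image is the first transposed (reflected across the top-left ↔ bottom-right diagonal).

Shapes have swapped their row and column positions — what was in the top-right is now in the bottom-left — a diagonal reflection.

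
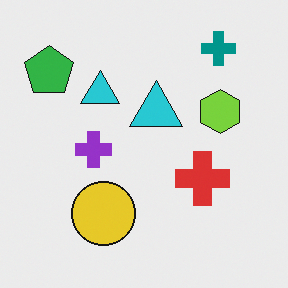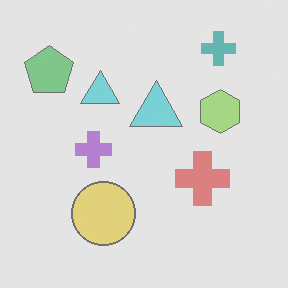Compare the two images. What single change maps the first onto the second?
The image was given much lower contrast.

Tones are pushed toward mid-grey across the whole image — a global contrast change.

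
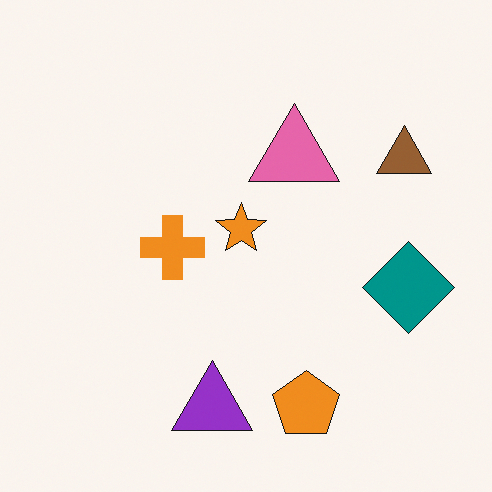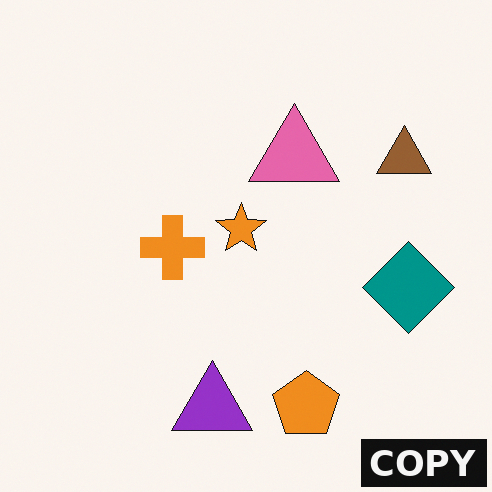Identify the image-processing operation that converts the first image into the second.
It was watermarked with the text "COPY" in the lower-right corner.

A dark label reading "COPY" appears in the lower-right corner.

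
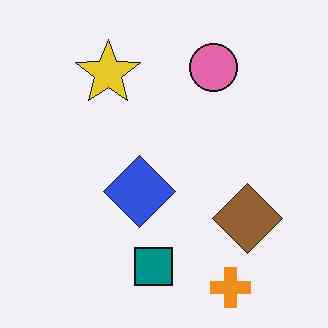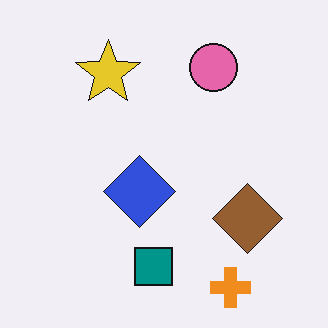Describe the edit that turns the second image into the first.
This is the original image given moderate JPEG compression.

Blocky 8×8 compression artifacts appear around shape edges and the flat background shows ringing — characteristic JPEG degradation.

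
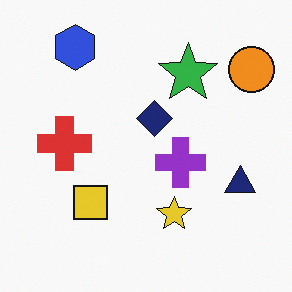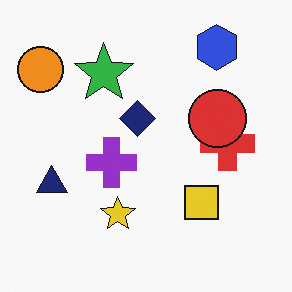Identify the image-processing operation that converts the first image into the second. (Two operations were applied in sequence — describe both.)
The image was flipped horizontally (left ↔ right), then overlaid with an additional red circle.

The orange circle is in the top-right of the first image and the top-left of the second — shapes on opposite sides of the vertical midline have swapped in a mirror flip. A red circle appears in the second image that is absent from the first.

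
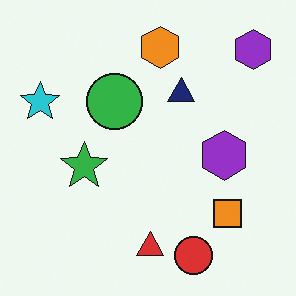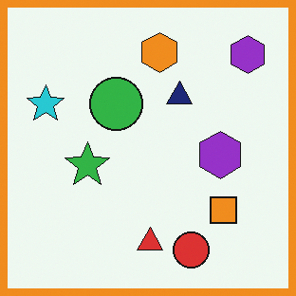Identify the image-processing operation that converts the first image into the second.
This is the original image framed with a orange border.

A solid orange frame runs around the edge of the second image, with the content slightly shrunk inside it.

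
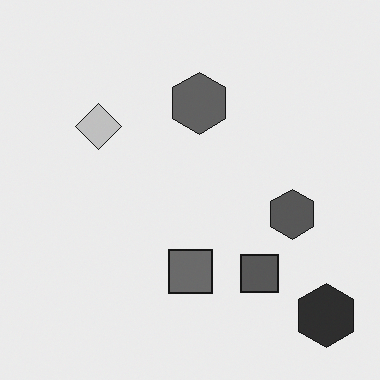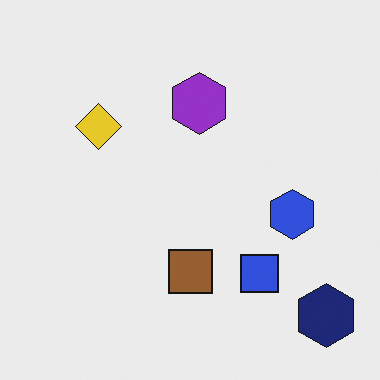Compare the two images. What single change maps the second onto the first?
The image was converted to grayscale.

All color is removed — every shape is now a shade of grey.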